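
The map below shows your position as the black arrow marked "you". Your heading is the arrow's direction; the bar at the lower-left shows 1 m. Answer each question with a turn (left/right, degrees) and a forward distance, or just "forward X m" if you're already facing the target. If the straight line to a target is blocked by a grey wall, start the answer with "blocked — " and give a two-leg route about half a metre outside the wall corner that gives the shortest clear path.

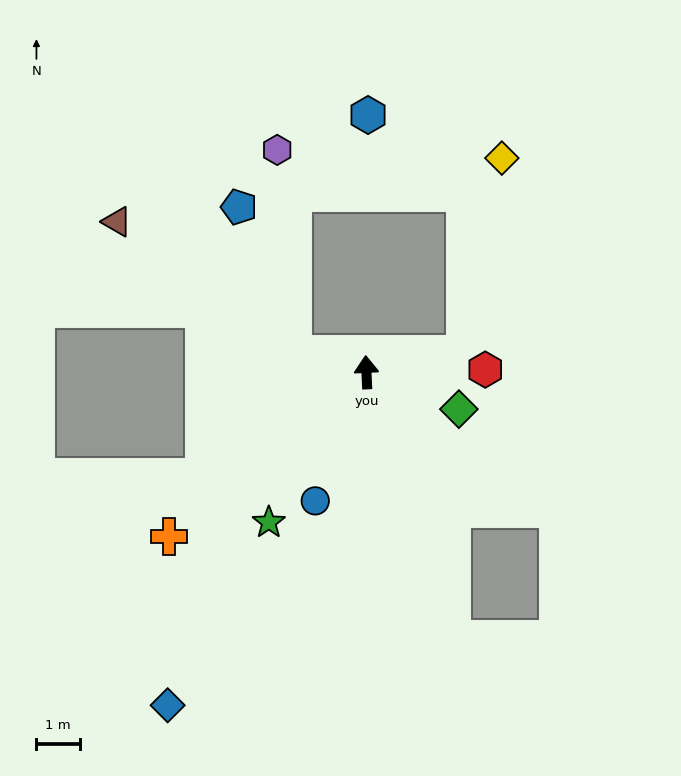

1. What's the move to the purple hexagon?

blocked — turn left 73°, forward 1.8 m, then turn right 71°, forward 4.8 m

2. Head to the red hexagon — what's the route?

turn right 91°, forward 2.8 m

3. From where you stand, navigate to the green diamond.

turn right 114°, forward 2.3 m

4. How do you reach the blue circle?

turn left 156°, forward 3.2 m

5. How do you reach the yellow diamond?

blocked — turn right 82°, forward 2.3 m, then turn left 69°, forward 4.6 m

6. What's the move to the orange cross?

turn left 127°, forward 6.0 m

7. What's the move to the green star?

turn left 144°, forward 4.2 m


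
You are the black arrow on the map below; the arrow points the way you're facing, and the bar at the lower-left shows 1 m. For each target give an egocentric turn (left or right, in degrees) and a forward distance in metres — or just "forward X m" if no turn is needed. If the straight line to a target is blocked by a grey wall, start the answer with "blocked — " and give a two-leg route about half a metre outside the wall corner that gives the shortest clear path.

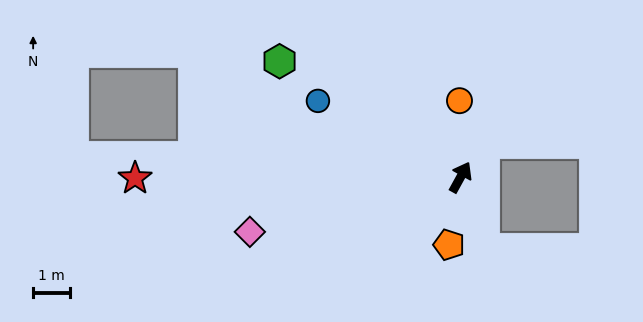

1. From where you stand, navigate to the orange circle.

turn left 30°, forward 2.1 m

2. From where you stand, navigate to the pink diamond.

turn left 133°, forward 5.9 m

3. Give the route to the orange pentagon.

turn right 161°, forward 1.9 m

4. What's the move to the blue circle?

turn left 91°, forward 4.4 m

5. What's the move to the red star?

turn left 119°, forward 8.9 m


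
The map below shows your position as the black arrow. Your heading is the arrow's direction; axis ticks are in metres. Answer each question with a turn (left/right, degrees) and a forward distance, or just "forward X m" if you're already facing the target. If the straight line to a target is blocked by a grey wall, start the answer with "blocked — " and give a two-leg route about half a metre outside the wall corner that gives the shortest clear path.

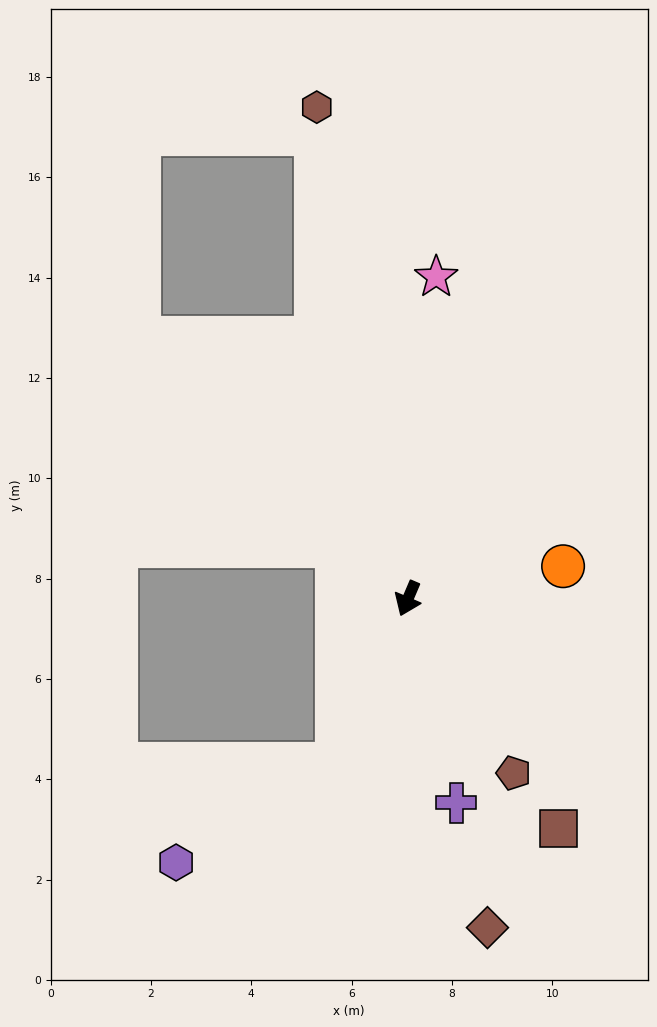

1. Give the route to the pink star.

turn right 162°, forward 6.4 m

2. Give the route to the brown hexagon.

turn right 146°, forward 10.0 m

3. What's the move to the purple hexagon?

blocked — forward 3.6 m, then turn right 35°, forward 3.8 m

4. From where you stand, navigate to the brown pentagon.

turn left 54°, forward 4.1 m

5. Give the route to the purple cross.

turn left 36°, forward 4.2 m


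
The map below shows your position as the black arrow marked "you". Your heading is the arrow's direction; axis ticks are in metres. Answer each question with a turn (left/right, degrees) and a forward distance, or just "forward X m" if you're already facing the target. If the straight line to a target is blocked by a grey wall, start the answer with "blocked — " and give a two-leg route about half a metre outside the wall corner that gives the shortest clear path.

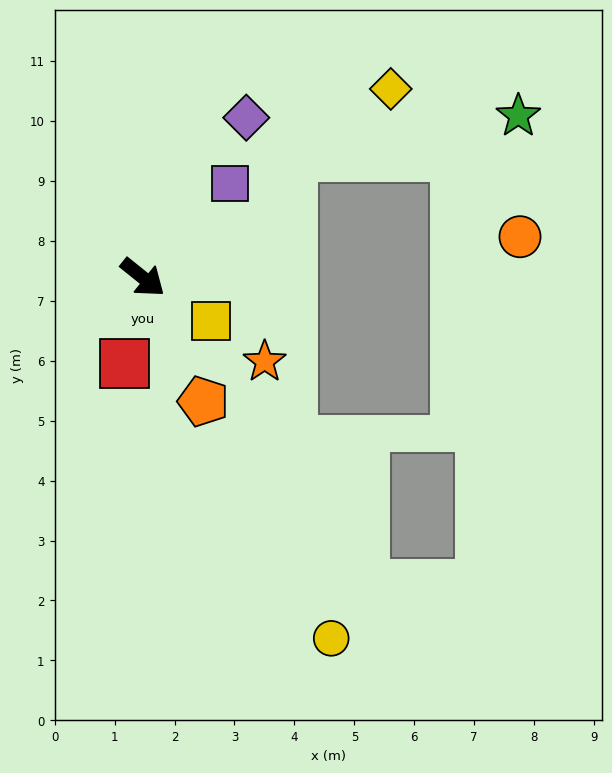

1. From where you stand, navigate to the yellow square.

turn left 6°, forward 1.4 m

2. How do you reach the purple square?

turn left 86°, forward 2.1 m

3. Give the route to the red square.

turn right 63°, forward 1.5 m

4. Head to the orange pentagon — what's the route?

turn right 25°, forward 2.3 m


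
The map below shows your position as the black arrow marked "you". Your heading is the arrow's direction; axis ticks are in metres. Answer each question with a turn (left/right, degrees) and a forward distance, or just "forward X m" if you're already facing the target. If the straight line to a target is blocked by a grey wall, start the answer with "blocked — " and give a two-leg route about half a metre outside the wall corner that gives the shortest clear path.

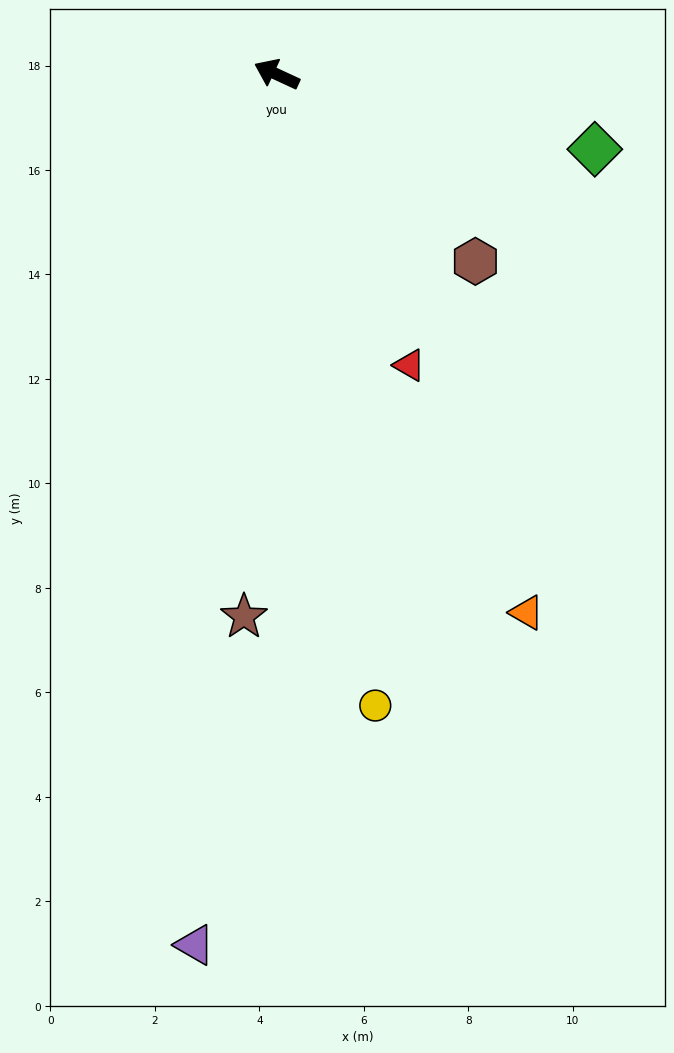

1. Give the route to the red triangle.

turn left 139°, forward 6.1 m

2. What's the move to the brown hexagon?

turn left 162°, forward 5.2 m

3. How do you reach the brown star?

turn left 111°, forward 10.4 m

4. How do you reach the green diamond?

turn right 168°, forward 6.3 m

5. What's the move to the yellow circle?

turn left 124°, forward 12.2 m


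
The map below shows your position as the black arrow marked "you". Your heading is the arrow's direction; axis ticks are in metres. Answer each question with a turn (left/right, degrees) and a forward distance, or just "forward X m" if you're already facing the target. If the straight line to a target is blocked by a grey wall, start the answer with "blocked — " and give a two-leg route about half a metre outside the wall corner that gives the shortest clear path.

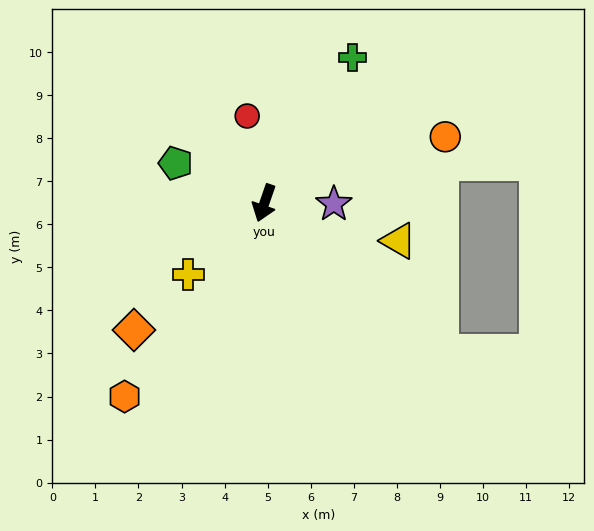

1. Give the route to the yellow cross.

turn right 28°, forward 2.4 m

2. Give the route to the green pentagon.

turn right 95°, forward 2.3 m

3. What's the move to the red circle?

turn right 150°, forward 2.1 m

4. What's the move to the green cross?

turn left 168°, forward 4.0 m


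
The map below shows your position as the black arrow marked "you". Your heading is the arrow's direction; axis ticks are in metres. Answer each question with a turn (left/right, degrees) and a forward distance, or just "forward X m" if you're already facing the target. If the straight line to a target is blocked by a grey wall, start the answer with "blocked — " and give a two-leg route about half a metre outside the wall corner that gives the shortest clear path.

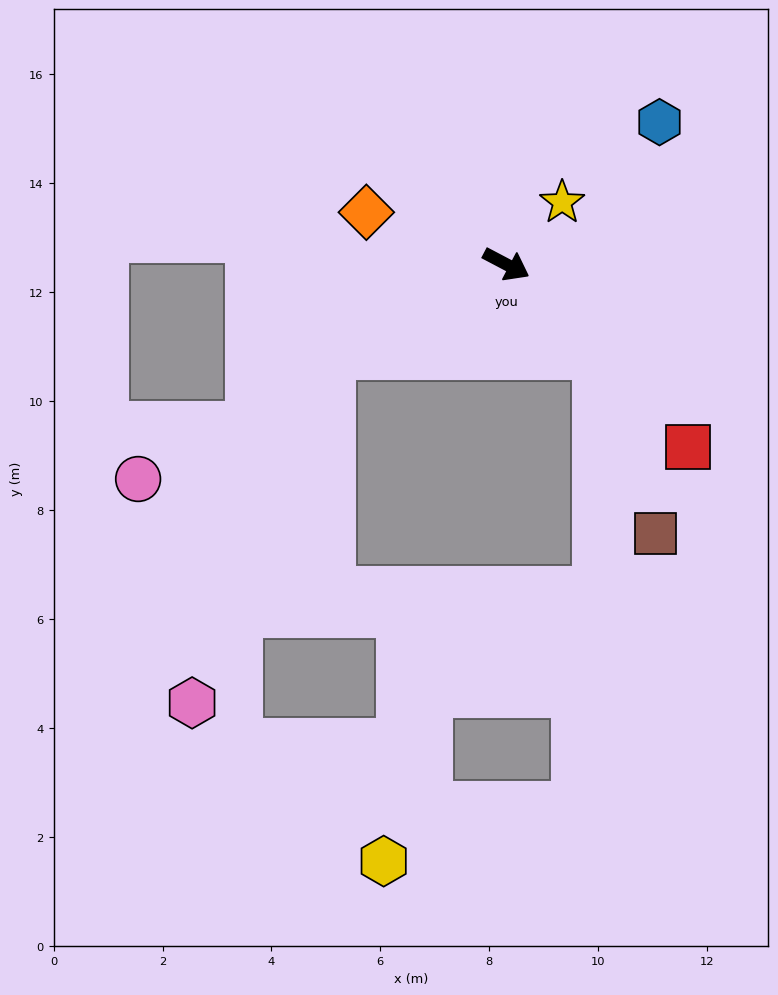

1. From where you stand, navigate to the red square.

turn right 17°, forward 4.7 m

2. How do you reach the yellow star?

turn left 76°, forward 1.5 m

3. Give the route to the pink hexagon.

blocked — turn right 124°, forward 3.6 m, then turn left 40°, forward 6.9 m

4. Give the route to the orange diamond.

turn right 173°, forward 2.7 m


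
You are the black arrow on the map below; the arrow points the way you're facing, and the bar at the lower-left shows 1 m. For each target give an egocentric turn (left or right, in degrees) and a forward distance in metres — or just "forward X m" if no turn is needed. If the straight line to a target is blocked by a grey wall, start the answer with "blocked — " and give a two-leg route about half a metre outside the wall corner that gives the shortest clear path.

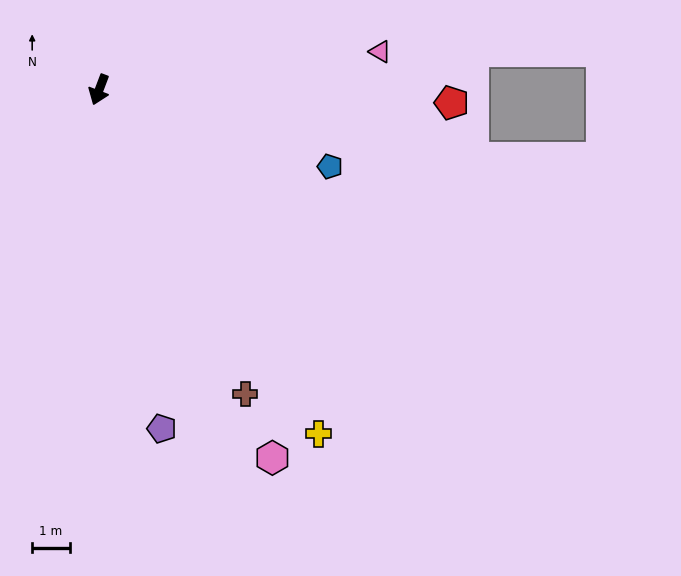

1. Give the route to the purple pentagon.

turn left 31°, forward 9.2 m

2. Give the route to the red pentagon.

turn left 109°, forward 9.4 m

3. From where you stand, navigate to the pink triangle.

turn left 119°, forward 7.5 m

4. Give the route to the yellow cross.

turn left 53°, forward 10.9 m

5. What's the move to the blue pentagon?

turn left 92°, forward 6.5 m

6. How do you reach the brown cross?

turn left 46°, forward 9.0 m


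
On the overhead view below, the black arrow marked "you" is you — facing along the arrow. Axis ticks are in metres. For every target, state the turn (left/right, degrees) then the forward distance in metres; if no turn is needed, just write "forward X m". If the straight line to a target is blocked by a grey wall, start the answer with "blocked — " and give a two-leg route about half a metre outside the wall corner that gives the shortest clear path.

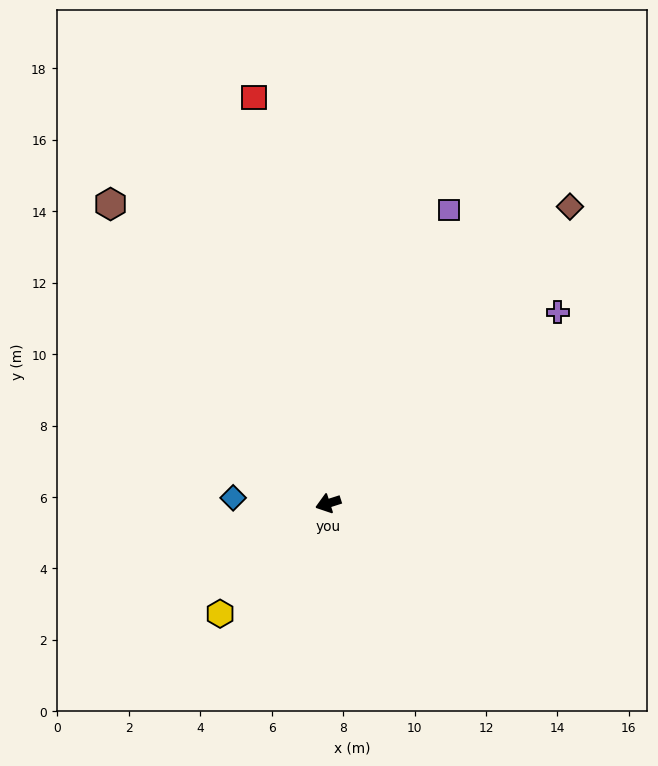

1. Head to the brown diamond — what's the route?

turn right 147°, forward 10.7 m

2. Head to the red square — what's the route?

turn right 97°, forward 11.6 m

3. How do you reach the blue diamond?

turn right 21°, forward 2.7 m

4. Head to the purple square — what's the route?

turn right 130°, forward 8.9 m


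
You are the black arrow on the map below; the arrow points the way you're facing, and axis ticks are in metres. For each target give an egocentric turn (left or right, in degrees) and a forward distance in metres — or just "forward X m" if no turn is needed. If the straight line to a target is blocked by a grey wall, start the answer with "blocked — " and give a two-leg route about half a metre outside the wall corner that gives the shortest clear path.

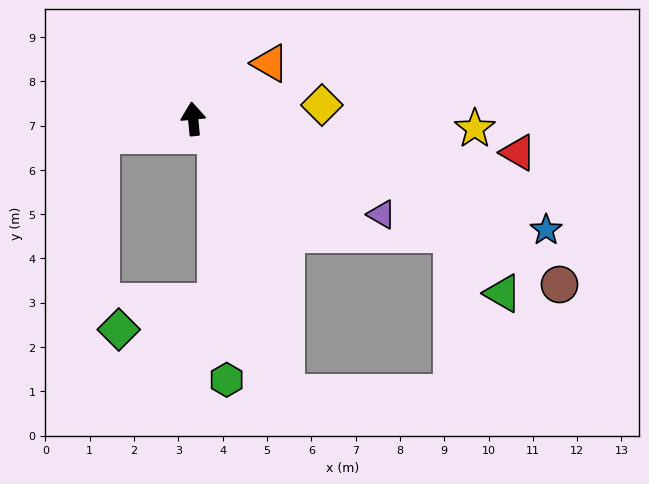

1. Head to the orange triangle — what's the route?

turn right 60°, forward 2.1 m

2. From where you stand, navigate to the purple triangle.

turn right 122°, forward 4.8 m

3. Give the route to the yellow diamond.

turn right 89°, forward 2.9 m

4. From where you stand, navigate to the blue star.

turn right 113°, forward 8.4 m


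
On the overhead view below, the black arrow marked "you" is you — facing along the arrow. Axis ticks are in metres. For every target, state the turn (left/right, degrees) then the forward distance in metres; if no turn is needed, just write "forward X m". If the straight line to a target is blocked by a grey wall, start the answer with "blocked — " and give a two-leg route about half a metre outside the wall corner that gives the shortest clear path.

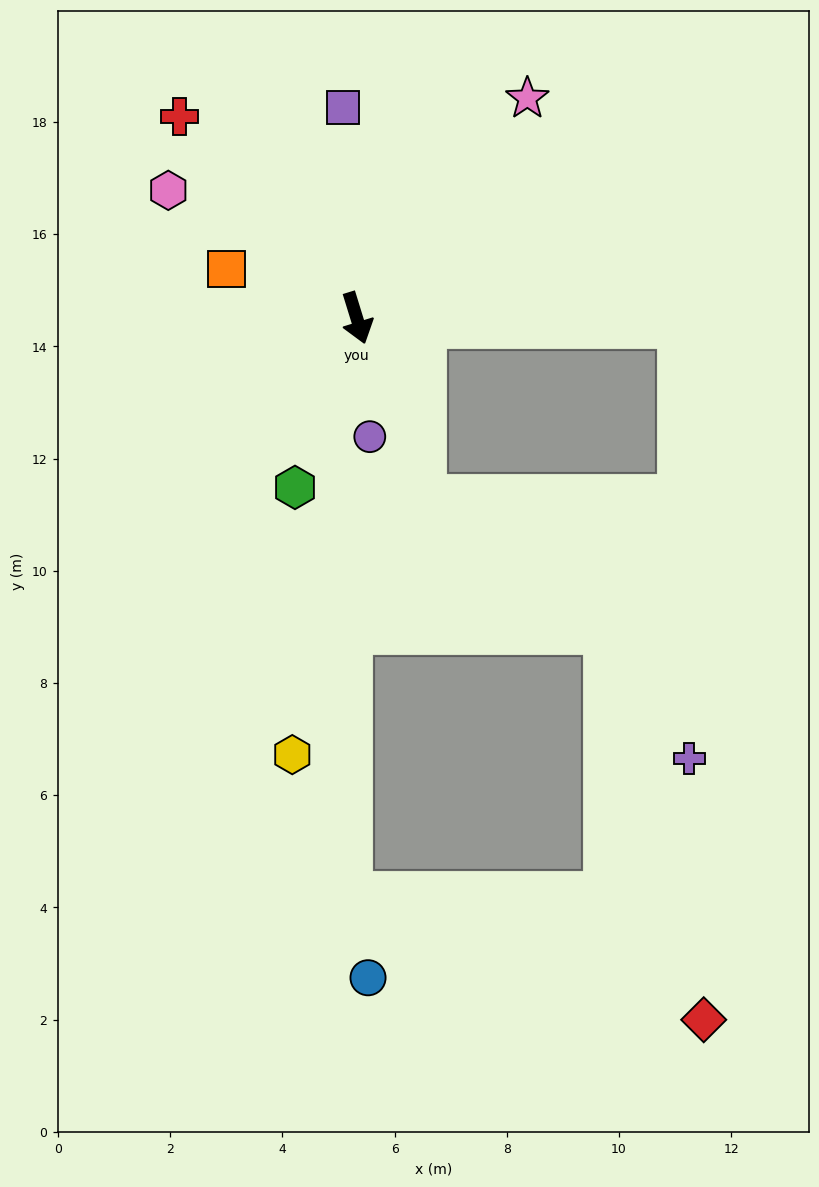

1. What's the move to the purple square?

turn left 167°, forward 3.8 m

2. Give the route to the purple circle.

turn right 11°, forward 2.1 m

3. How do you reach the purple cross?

blocked — turn left 72°, forward 5.8 m, then turn right 88°, forward 7.7 m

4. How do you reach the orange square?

turn right 128°, forward 2.5 m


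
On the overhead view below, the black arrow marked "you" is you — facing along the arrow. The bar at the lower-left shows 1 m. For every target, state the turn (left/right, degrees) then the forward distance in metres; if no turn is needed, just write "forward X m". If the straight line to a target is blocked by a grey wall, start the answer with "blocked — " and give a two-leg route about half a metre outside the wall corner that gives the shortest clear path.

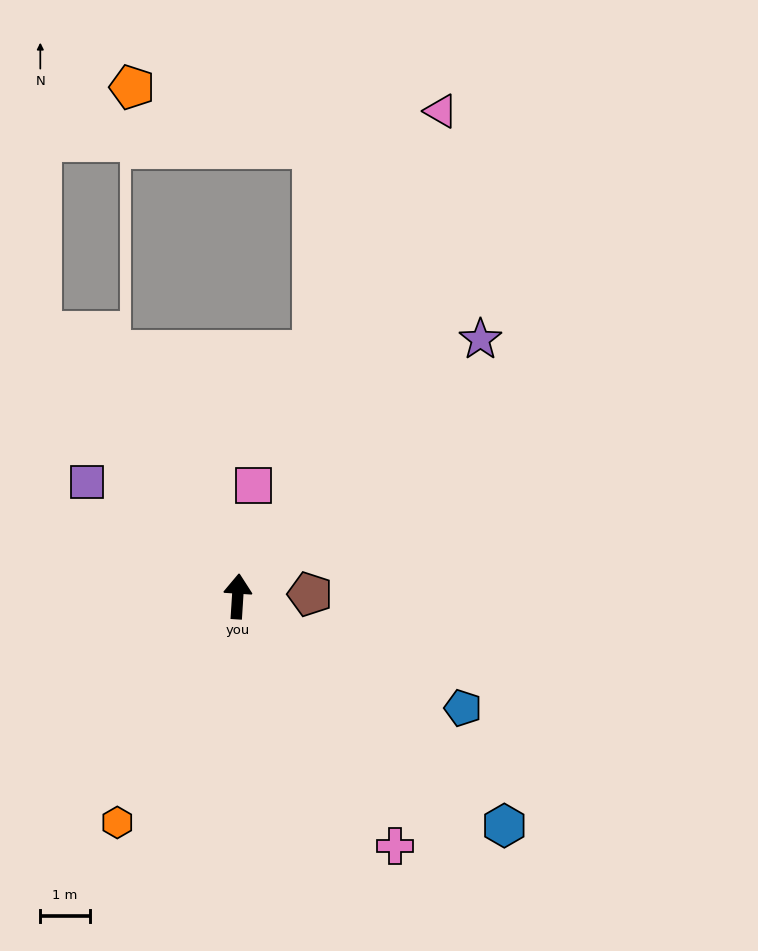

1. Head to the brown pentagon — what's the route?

turn right 85°, forward 1.5 m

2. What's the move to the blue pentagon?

turn right 113°, forward 5.1 m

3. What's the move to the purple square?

turn left 56°, forward 3.8 m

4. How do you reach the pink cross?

turn right 144°, forward 5.9 m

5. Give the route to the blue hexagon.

turn right 127°, forward 7.1 m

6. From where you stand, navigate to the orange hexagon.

turn left 156°, forward 5.2 m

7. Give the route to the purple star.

turn right 40°, forward 7.1 m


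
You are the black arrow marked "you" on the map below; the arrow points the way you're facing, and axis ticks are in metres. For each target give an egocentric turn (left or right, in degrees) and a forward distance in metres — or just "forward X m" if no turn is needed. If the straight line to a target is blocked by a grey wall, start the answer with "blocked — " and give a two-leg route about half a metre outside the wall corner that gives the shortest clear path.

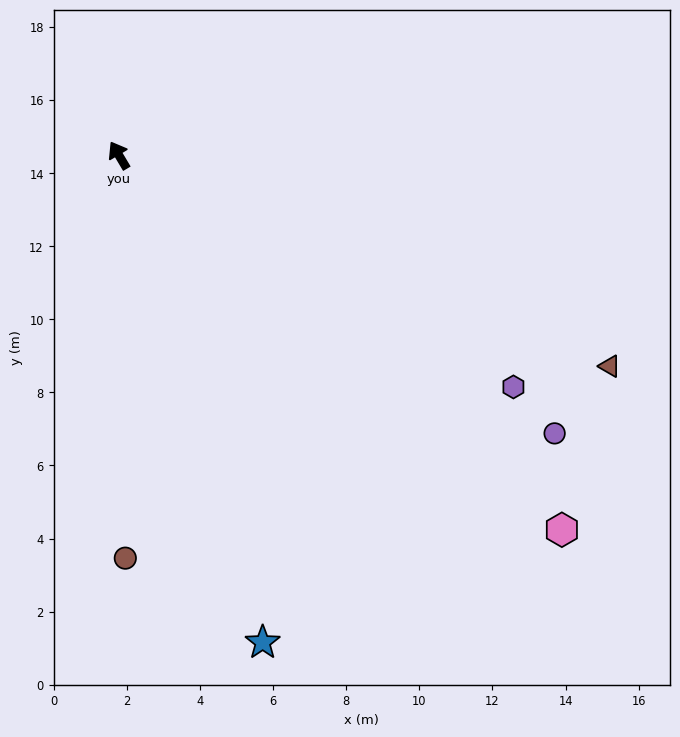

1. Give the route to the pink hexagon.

turn right 161°, forward 15.9 m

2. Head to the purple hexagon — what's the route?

turn right 151°, forward 12.5 m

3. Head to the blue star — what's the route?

turn left 166°, forward 13.9 m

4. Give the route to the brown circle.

turn left 150°, forward 11.0 m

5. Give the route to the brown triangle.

turn right 144°, forward 14.6 m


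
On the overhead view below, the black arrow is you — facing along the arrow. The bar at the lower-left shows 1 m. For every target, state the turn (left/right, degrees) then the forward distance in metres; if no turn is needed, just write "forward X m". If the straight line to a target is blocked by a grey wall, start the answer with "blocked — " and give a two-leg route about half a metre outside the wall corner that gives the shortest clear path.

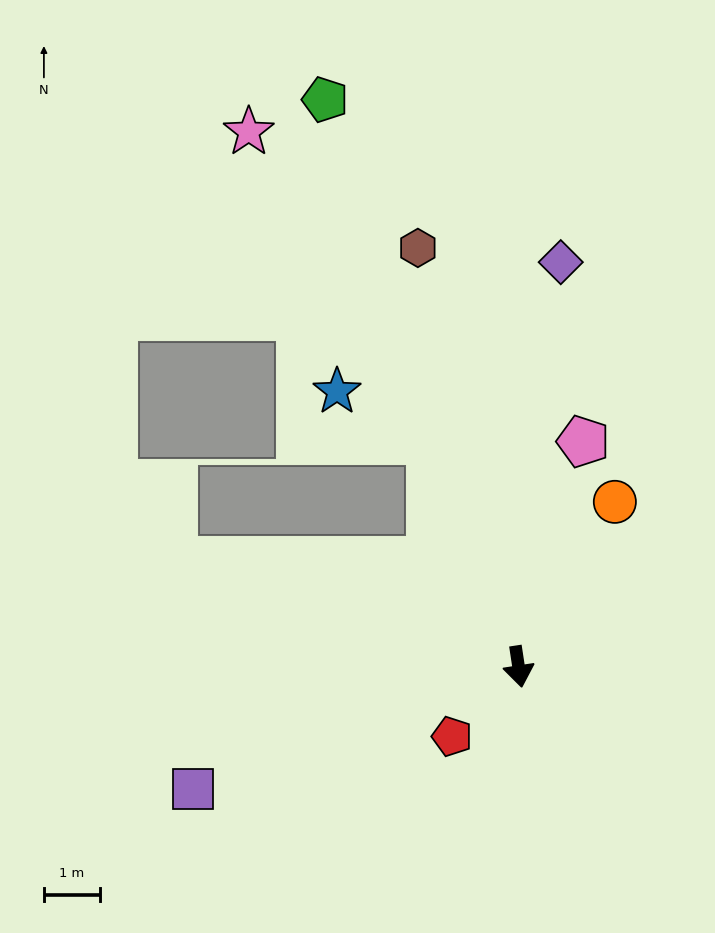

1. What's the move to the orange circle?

turn left 141°, forward 3.4 m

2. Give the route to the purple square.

turn right 78°, forward 6.2 m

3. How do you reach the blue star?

blocked — turn right 167°, forward 4.4 m, then turn left 40°, forward 1.9 m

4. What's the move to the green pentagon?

turn right 170°, forward 10.7 m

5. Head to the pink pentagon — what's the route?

turn left 155°, forward 4.2 m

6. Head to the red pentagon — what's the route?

turn right 52°, forward 1.7 m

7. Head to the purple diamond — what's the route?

turn left 165°, forward 7.3 m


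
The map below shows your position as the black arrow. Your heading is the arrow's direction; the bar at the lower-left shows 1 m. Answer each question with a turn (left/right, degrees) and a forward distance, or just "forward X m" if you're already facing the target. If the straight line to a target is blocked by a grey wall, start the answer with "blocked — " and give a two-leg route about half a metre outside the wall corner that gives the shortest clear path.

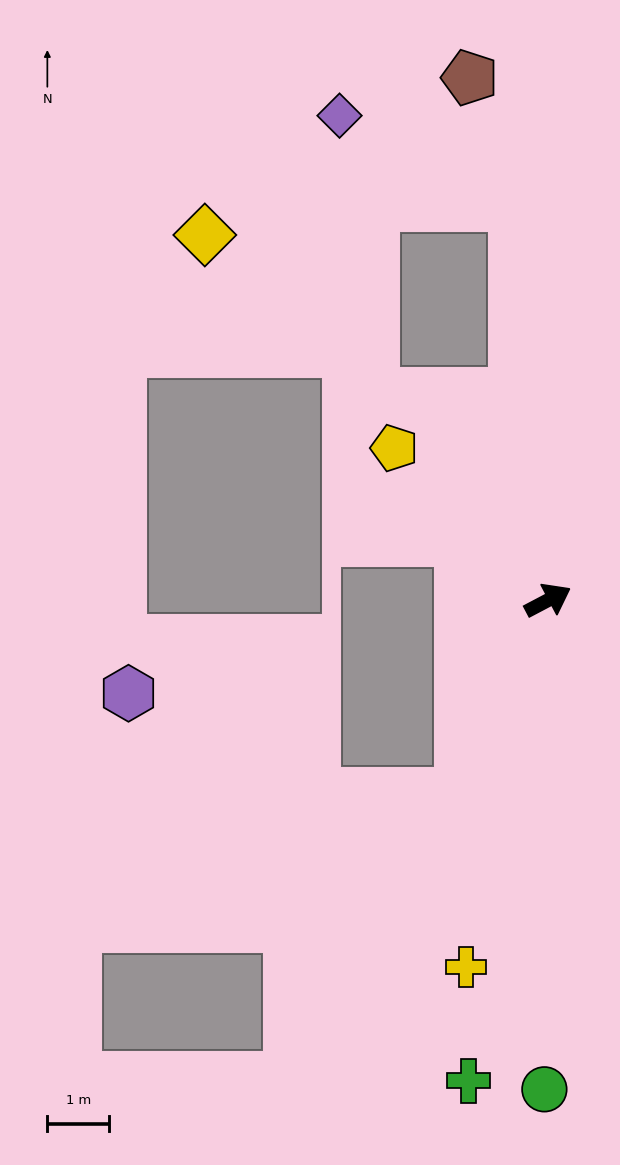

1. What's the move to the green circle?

turn right 118°, forward 7.9 m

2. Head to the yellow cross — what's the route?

turn right 130°, forward 6.1 m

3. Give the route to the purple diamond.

blocked — turn left 67°, forward 6.4 m, then turn left 58°, forward 3.2 m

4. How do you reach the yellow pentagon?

turn left 108°, forward 3.5 m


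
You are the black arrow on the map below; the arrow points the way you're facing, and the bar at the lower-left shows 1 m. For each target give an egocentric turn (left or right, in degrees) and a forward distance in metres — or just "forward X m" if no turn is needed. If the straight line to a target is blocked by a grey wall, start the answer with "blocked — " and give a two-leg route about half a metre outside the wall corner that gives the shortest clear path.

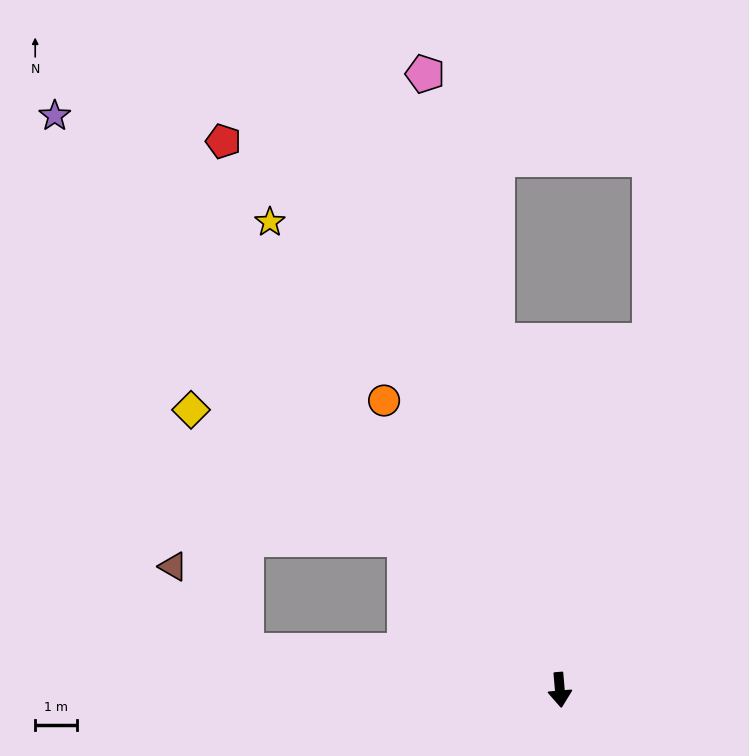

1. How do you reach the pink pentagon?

turn right 173°, forward 15.0 m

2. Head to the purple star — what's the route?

turn right 144°, forward 18.2 m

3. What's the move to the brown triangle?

blocked — turn right 102°, forward 7.5 m, then turn right 42°, forward 2.6 m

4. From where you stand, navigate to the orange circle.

turn right 154°, forward 8.1 m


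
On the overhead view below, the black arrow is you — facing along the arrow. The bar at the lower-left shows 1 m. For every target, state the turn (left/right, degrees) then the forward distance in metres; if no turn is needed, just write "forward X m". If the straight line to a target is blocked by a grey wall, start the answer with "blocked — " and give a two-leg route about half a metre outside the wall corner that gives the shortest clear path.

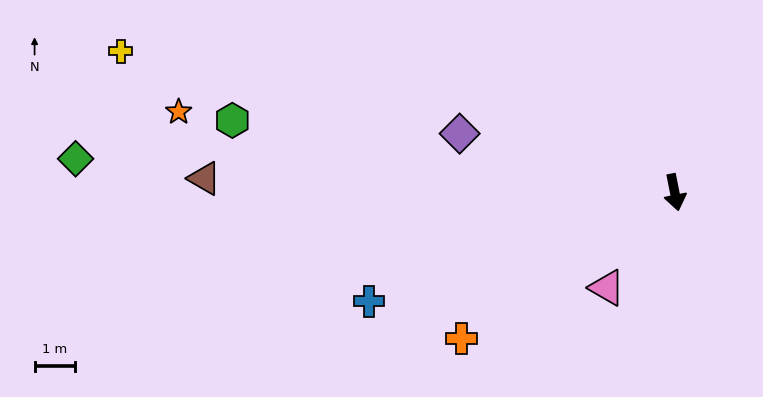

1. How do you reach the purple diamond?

turn right 116°, forward 5.5 m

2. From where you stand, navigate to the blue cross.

turn right 82°, forward 8.1 m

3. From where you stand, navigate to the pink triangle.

turn right 47°, forward 2.9 m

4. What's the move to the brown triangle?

turn right 103°, forward 11.7 m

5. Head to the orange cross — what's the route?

turn right 67°, forward 6.4 m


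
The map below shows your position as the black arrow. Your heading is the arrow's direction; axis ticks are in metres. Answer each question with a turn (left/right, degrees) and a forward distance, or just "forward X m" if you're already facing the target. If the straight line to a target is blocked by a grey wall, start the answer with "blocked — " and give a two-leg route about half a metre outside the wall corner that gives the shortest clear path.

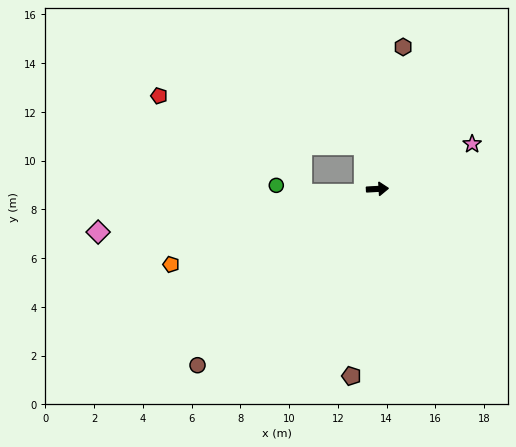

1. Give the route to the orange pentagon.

turn right 163°, forward 9.0 m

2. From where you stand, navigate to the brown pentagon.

turn right 101°, forward 7.7 m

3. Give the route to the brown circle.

turn right 139°, forward 10.3 m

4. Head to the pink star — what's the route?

turn left 22°, forward 4.3 m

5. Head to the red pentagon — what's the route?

blocked — turn left 104°, forward 1.9 m, then turn left 59°, forward 8.6 m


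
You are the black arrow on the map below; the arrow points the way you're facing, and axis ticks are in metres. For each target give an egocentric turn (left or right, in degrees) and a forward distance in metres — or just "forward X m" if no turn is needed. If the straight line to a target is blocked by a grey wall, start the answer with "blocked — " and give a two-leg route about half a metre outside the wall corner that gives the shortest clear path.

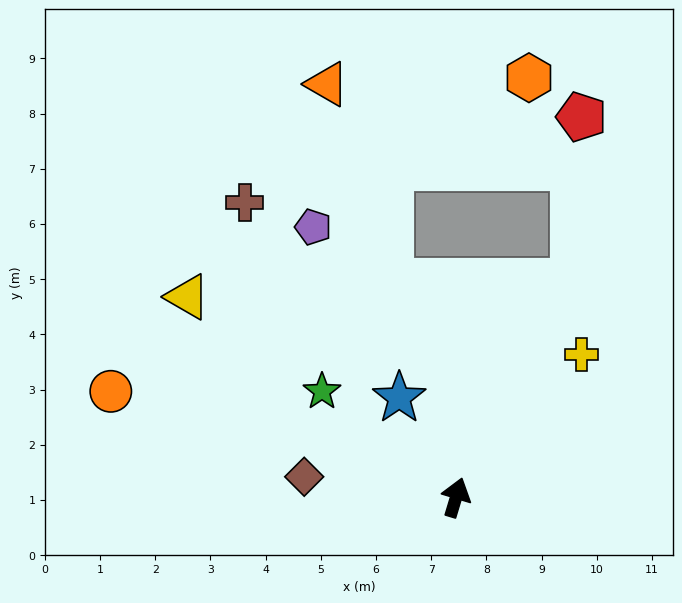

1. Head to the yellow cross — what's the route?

turn right 24°, forward 3.4 m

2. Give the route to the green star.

turn left 68°, forward 3.1 m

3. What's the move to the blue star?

turn left 46°, forward 2.1 m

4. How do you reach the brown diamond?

turn left 99°, forward 2.8 m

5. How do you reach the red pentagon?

blocked — turn right 12°, forward 4.4 m, then turn left 26°, forward 3.0 m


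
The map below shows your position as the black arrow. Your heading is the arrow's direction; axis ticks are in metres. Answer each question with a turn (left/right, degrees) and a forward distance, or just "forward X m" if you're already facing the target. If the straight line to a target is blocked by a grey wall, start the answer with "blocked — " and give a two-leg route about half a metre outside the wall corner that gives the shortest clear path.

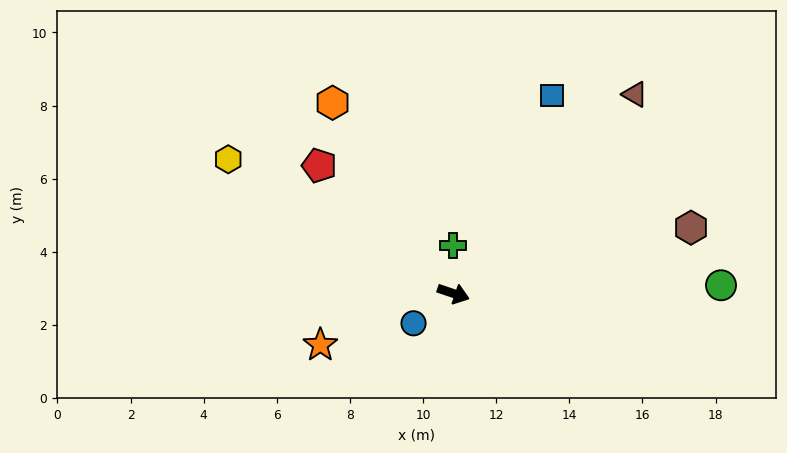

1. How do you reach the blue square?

turn left 82°, forward 6.1 m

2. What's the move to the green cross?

turn left 109°, forward 1.3 m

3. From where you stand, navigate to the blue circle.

turn right 124°, forward 1.4 m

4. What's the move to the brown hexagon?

turn left 34°, forward 6.7 m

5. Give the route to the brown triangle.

turn left 66°, forward 7.4 m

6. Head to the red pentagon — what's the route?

turn left 155°, forward 5.1 m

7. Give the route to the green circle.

turn left 20°, forward 7.3 m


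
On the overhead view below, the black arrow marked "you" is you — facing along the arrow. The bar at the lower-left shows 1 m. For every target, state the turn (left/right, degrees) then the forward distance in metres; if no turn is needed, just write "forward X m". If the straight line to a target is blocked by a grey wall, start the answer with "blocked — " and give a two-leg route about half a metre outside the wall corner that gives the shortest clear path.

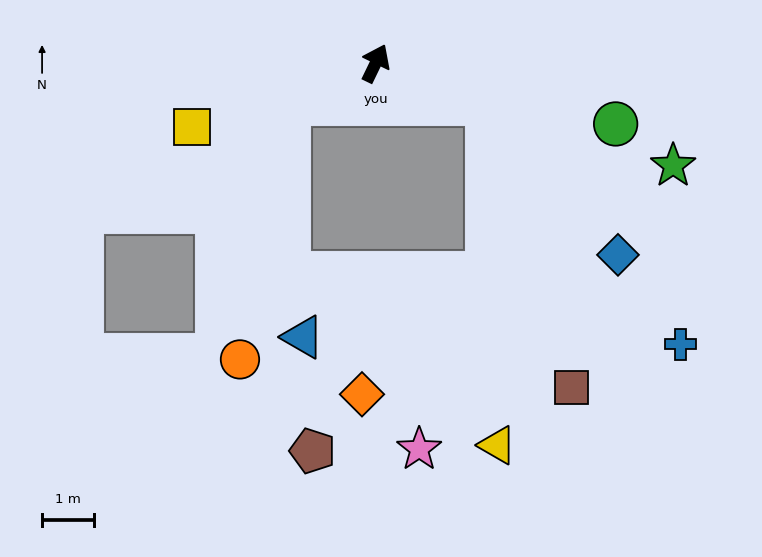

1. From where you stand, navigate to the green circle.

turn right 78°, forward 4.7 m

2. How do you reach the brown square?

blocked — turn right 84°, forward 2.3 m, then turn right 54°, forward 5.7 m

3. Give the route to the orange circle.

blocked — turn left 141°, forward 1.8 m, then turn left 54°, forward 5.0 m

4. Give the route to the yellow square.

turn left 135°, forward 3.7 m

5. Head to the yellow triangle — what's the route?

blocked — turn right 84°, forward 2.3 m, then turn right 69°, forward 6.5 m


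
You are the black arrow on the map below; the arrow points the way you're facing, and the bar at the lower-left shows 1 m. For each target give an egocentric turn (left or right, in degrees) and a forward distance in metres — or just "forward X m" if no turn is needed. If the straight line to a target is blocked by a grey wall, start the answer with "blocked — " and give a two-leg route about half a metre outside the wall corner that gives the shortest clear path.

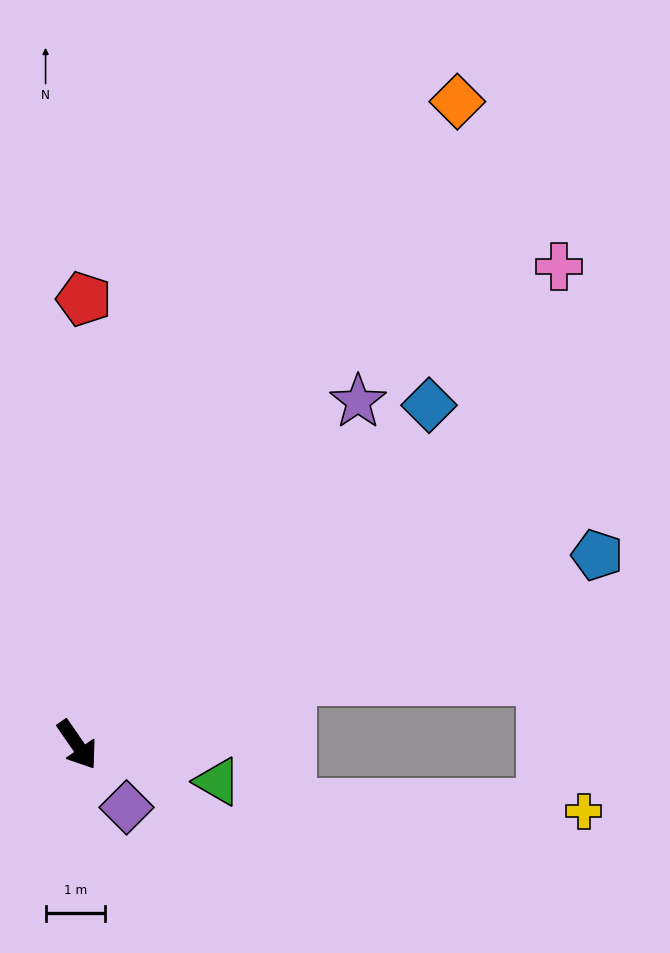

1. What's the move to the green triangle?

turn left 41°, forward 2.4 m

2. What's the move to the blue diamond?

turn left 99°, forward 8.2 m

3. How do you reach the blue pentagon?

turn left 75°, forward 9.2 m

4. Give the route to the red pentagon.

turn left 144°, forward 7.4 m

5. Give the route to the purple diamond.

turn left 4°, forward 1.3 m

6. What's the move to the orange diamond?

turn left 115°, forward 12.5 m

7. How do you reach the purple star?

turn left 106°, forward 7.4 m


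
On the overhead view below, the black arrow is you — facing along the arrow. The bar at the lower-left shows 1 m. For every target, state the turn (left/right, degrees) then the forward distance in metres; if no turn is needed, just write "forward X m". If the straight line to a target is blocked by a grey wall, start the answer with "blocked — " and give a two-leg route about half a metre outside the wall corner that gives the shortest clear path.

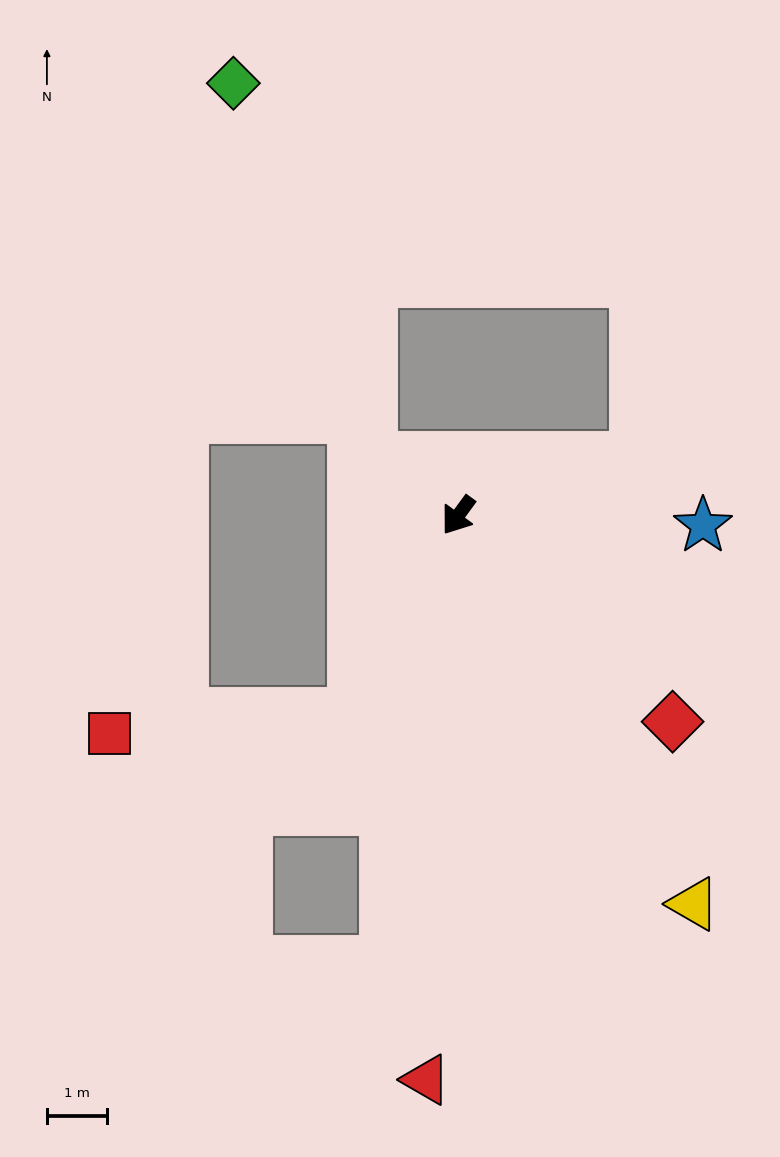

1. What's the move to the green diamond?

blocked — turn right 88°, forward 1.7 m, then turn right 36°, forward 6.6 m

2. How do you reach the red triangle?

turn left 33°, forward 9.4 m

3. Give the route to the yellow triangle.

turn left 67°, forward 7.5 m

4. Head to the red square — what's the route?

blocked — turn left 8°, forward 3.7 m, then turn right 57°, forward 4.0 m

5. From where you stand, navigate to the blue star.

turn left 124°, forward 4.1 m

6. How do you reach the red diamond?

turn left 82°, forward 4.9 m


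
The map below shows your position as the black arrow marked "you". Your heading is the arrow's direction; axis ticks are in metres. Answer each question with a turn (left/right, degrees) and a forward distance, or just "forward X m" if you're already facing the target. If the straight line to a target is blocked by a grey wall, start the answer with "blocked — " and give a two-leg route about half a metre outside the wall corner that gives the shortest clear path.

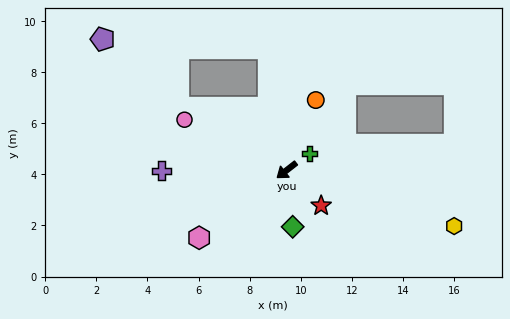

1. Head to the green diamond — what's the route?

turn left 58°, forward 2.2 m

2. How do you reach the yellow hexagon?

turn left 124°, forward 6.9 m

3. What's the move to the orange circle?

turn right 150°, forward 3.0 m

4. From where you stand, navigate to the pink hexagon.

forward 4.3 m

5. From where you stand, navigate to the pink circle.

turn right 64°, forward 4.5 m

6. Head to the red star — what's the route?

turn left 96°, forward 1.9 m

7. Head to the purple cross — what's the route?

turn right 38°, forward 4.9 m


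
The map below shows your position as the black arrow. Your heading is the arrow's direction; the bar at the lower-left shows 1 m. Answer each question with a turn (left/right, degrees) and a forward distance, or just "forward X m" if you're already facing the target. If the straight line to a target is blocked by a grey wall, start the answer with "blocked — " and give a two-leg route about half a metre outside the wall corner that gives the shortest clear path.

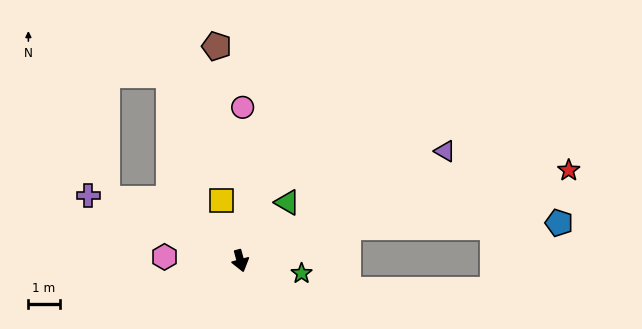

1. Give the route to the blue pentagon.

blocked — turn left 93°, forward 3.6 m, then turn right 17°, forward 6.7 m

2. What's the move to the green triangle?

turn left 126°, forward 2.4 m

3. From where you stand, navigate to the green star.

turn left 63°, forward 2.0 m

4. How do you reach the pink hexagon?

turn right 108°, forward 2.4 m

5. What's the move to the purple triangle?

turn left 103°, forward 7.4 m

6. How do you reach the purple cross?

turn right 128°, forward 5.3 m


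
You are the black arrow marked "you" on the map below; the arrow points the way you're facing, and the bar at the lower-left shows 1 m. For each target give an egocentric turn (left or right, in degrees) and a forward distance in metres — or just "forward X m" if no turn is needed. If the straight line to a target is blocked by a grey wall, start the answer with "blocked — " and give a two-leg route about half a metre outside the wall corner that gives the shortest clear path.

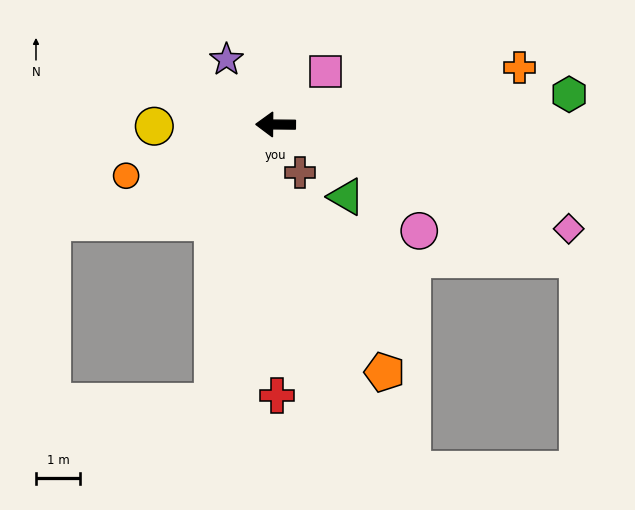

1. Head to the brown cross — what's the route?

turn left 118°, forward 1.2 m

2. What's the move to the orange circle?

turn left 19°, forward 3.6 m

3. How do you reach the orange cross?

turn right 166°, forward 5.6 m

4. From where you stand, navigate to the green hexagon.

turn right 174°, forward 6.6 m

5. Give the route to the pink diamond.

turn left 161°, forward 7.0 m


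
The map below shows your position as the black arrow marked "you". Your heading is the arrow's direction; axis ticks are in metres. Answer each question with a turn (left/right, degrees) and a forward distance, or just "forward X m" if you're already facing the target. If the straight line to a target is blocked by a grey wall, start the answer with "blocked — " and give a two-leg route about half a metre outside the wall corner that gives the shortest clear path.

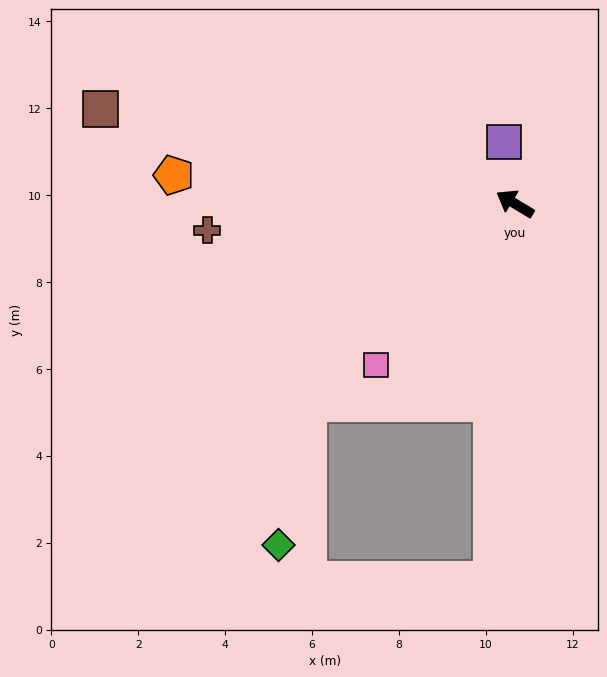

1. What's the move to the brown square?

turn left 18°, forward 9.8 m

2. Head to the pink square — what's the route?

turn left 80°, forward 4.9 m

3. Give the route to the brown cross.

turn left 36°, forward 7.1 m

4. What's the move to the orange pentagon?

turn left 26°, forward 7.9 m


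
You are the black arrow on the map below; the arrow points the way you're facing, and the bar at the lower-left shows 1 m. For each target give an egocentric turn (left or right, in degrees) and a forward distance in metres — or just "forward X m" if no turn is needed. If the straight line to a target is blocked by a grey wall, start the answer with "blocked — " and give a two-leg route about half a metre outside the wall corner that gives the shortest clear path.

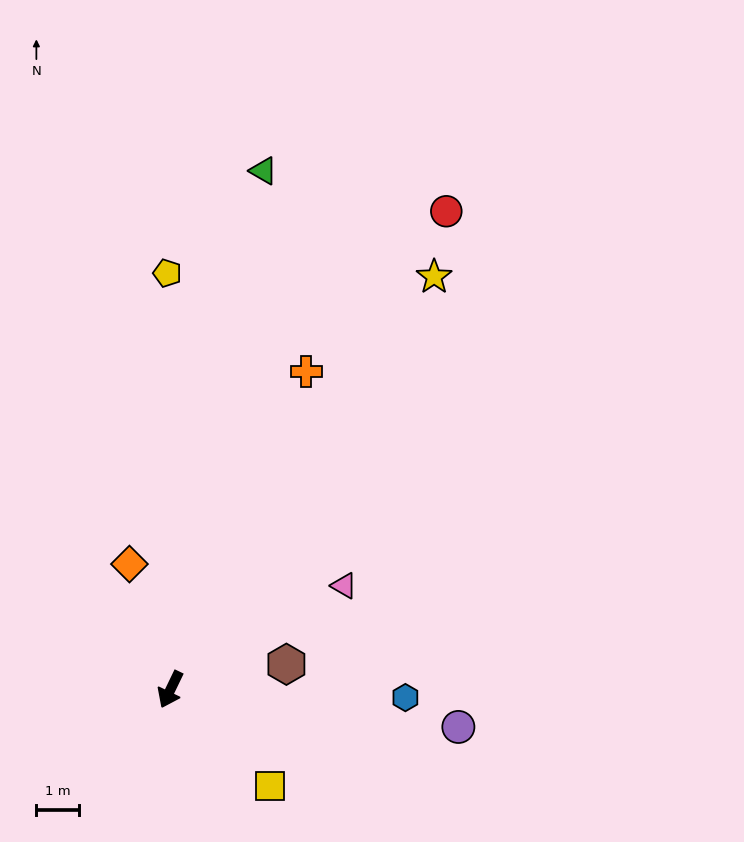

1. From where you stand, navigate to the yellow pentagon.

turn right 154°, forward 9.7 m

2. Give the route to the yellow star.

turn left 173°, forward 11.4 m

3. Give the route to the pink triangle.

turn left 147°, forward 4.7 m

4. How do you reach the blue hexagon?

turn left 114°, forward 5.5 m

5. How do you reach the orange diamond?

turn right 136°, forward 3.1 m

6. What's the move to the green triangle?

turn right 164°, forward 12.3 m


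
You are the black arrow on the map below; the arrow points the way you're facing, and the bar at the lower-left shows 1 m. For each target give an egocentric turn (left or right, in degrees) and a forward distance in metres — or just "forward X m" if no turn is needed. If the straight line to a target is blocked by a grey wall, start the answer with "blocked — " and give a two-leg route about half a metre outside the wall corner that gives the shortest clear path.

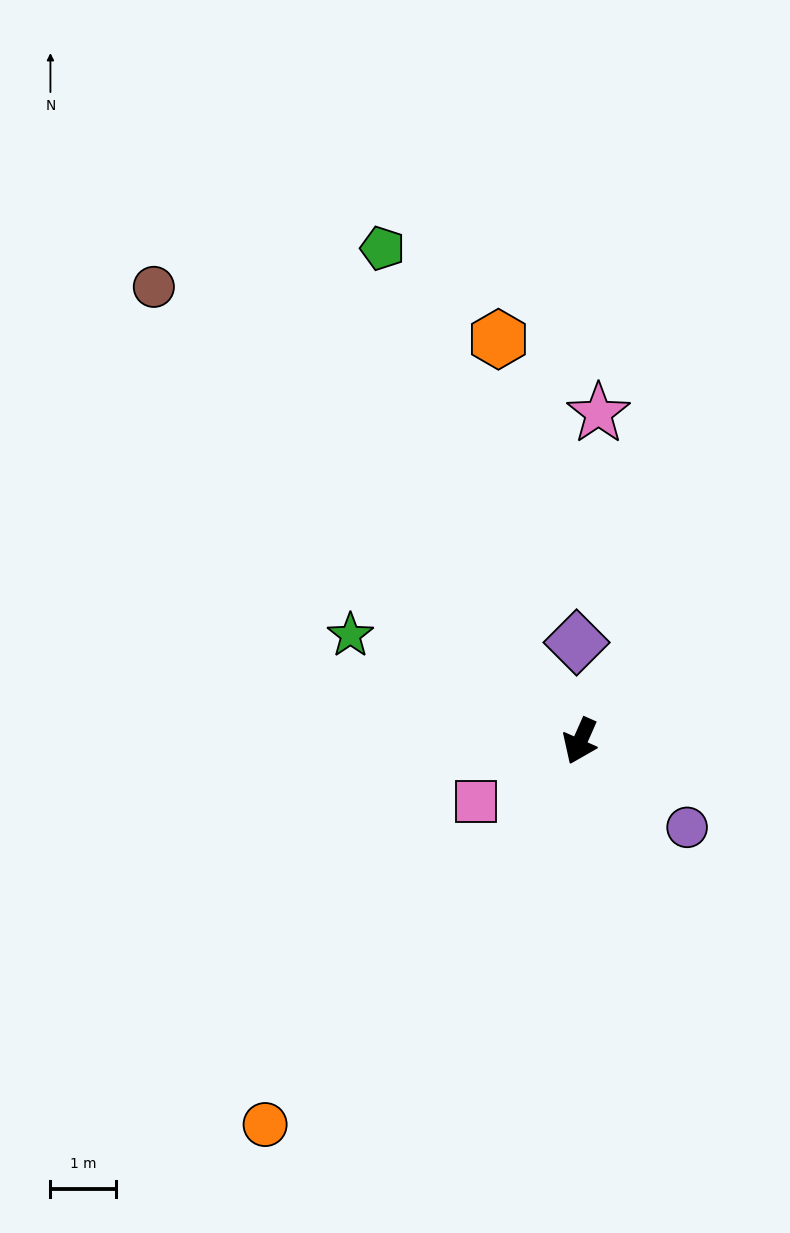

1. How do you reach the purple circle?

turn left 75°, forward 2.1 m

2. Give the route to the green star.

turn right 91°, forward 3.8 m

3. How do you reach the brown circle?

turn right 113°, forward 9.5 m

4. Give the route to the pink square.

turn right 36°, forward 1.8 m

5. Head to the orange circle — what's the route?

turn right 16°, forward 7.5 m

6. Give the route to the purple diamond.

turn right 154°, forward 1.5 m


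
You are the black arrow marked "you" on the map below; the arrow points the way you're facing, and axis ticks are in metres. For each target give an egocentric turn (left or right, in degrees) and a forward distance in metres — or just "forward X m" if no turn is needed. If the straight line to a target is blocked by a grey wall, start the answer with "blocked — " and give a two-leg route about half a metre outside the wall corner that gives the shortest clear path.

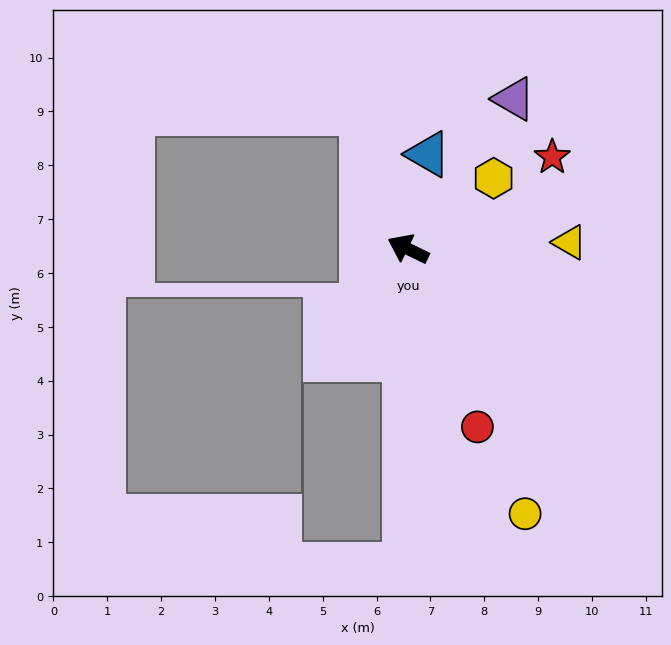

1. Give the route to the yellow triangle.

turn right 152°, forward 3.0 m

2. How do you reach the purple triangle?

turn right 99°, forward 3.4 m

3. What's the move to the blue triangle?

turn right 76°, forward 1.8 m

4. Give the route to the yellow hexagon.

turn right 114°, forward 2.1 m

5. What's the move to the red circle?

turn left 137°, forward 3.5 m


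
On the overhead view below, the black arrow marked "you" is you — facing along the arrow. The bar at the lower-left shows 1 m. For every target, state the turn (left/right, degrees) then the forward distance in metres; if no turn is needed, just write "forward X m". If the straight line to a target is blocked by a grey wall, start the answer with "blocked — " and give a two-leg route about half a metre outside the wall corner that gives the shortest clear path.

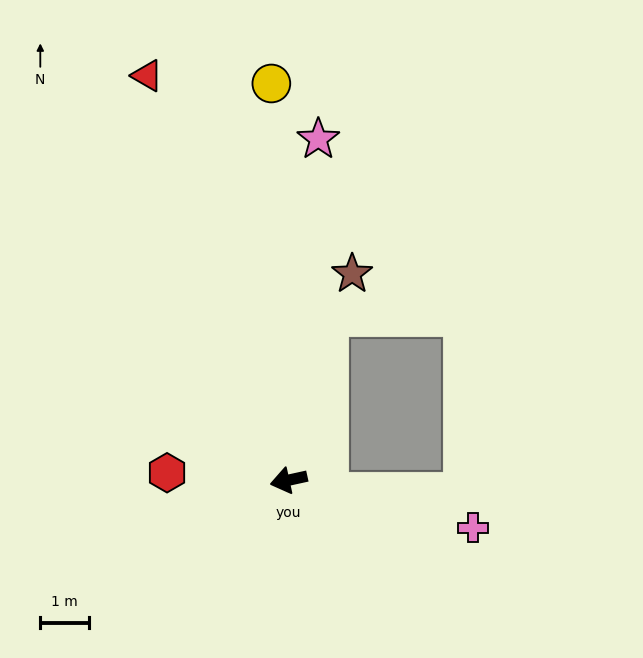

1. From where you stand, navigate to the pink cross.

turn left 153°, forward 3.9 m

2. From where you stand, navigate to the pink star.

turn right 107°, forward 7.0 m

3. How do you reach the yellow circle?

turn right 100°, forward 8.2 m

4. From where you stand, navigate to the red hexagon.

turn right 16°, forward 2.5 m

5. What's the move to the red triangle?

turn right 83°, forward 8.8 m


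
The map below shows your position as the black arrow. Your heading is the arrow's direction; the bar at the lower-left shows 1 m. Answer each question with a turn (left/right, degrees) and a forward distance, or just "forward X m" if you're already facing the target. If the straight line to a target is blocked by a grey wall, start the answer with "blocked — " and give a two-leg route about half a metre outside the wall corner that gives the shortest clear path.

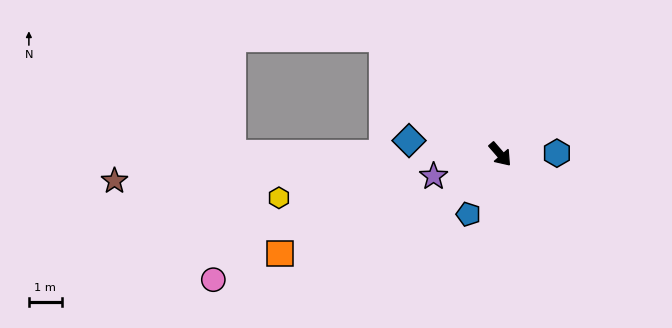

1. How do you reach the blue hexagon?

turn left 50°, forward 1.7 m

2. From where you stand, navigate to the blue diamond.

turn right 139°, forward 2.8 m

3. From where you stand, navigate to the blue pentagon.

turn right 69°, forward 2.1 m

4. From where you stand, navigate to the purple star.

turn right 113°, forward 2.1 m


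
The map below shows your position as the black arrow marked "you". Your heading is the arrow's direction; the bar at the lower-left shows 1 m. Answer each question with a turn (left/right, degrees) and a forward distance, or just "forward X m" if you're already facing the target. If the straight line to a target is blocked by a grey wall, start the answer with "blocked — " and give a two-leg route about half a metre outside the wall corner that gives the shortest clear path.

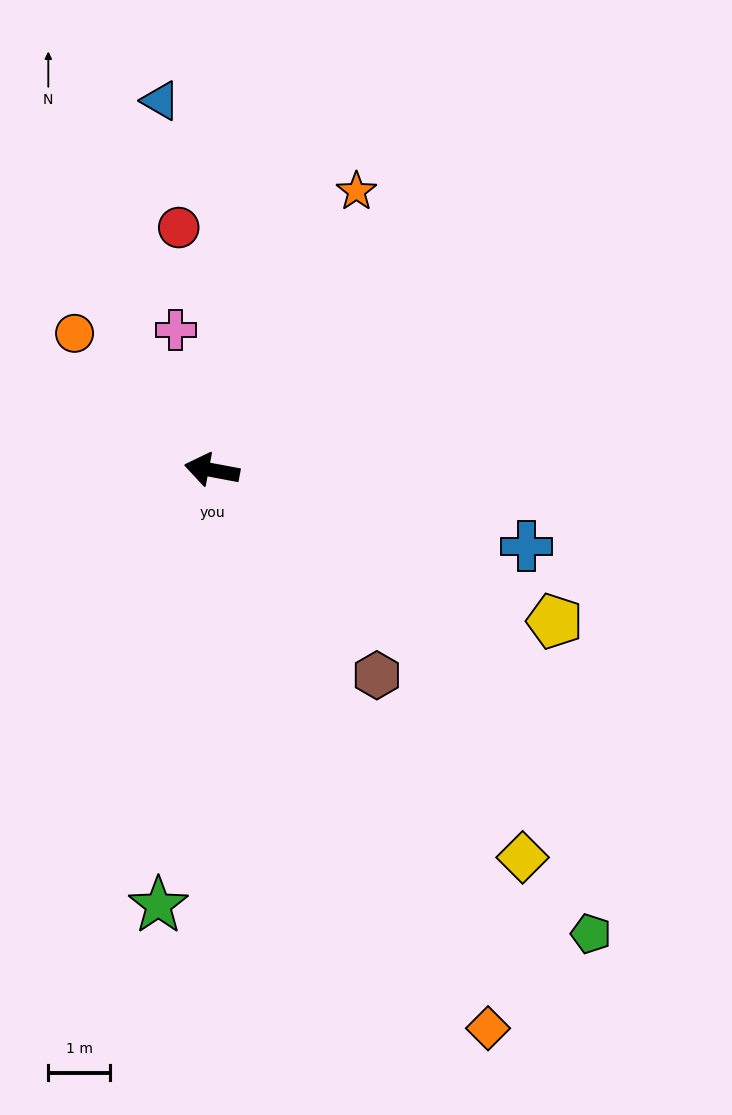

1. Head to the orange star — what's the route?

turn right 107°, forward 5.1 m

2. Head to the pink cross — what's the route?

turn right 65°, forward 2.3 m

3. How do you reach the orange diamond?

turn left 127°, forward 10.1 m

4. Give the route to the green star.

turn left 94°, forward 7.1 m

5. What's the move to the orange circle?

turn right 34°, forward 3.1 m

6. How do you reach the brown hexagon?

turn left 139°, forward 4.3 m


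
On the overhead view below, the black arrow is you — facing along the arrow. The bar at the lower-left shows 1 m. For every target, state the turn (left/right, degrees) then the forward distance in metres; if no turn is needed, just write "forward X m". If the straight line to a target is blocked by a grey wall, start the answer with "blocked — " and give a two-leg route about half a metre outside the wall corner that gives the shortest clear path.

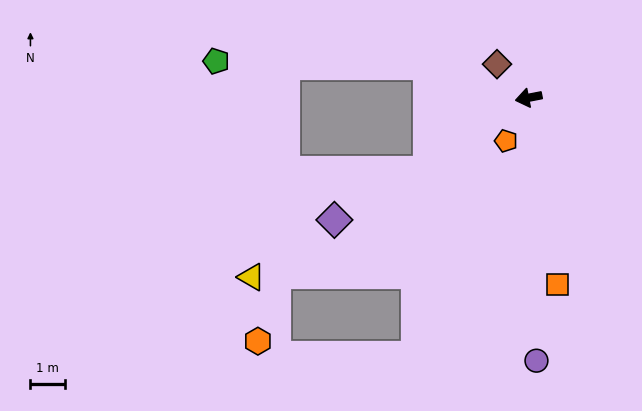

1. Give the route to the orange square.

turn left 88°, forward 5.4 m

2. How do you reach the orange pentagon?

turn left 51°, forward 1.4 m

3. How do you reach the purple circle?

turn left 81°, forward 7.5 m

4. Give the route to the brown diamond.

turn right 58°, forward 1.3 m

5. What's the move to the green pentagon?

blocked — turn right 29°, forward 3.0 m, then turn left 17°, forward 6.0 m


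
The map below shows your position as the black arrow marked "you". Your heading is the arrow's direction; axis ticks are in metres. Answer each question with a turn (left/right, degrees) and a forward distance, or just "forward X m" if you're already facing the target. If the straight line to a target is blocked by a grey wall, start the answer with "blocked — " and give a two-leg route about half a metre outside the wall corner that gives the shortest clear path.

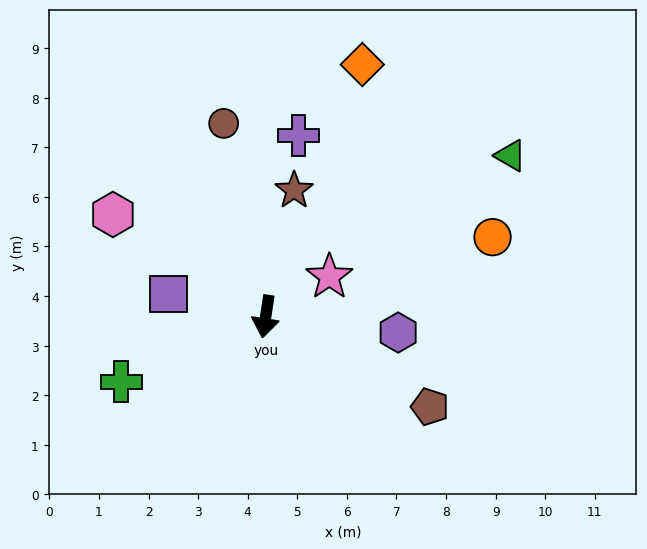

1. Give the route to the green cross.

turn right 57°, forward 3.2 m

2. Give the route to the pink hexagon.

turn right 115°, forward 3.7 m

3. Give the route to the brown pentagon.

turn left 70°, forward 3.8 m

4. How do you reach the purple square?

turn right 94°, forward 2.0 m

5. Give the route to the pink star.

turn left 131°, forward 1.5 m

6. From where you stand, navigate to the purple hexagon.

turn left 92°, forward 2.7 m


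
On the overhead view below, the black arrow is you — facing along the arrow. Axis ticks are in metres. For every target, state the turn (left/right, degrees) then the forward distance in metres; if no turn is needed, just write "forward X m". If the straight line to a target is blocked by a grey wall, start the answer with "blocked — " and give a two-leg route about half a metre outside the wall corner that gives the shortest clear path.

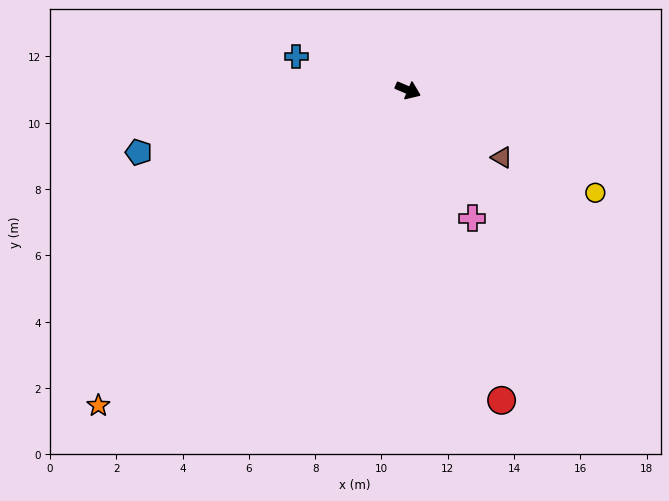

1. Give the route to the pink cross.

turn right 40°, forward 4.3 m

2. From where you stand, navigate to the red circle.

turn right 50°, forward 9.8 m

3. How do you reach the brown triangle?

turn right 13°, forward 3.5 m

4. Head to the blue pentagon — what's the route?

turn right 144°, forward 8.3 m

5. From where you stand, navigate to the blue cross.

turn right 174°, forward 3.5 m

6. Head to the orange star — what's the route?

turn right 111°, forward 13.3 m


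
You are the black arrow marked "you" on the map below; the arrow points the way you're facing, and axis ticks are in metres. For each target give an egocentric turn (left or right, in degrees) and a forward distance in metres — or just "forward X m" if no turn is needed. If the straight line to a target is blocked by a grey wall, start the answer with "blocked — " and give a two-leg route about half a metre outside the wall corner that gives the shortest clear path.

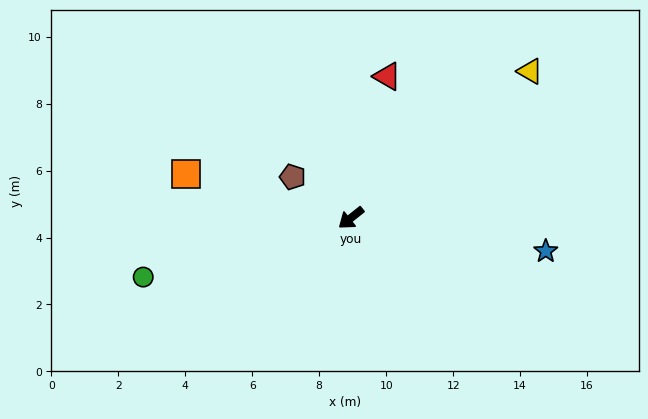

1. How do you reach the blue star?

turn left 132°, forward 5.9 m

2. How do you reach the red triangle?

turn right 143°, forward 4.4 m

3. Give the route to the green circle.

turn right 23°, forward 6.5 m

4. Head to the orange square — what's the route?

turn right 53°, forward 5.1 m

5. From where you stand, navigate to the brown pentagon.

turn right 74°, forward 2.1 m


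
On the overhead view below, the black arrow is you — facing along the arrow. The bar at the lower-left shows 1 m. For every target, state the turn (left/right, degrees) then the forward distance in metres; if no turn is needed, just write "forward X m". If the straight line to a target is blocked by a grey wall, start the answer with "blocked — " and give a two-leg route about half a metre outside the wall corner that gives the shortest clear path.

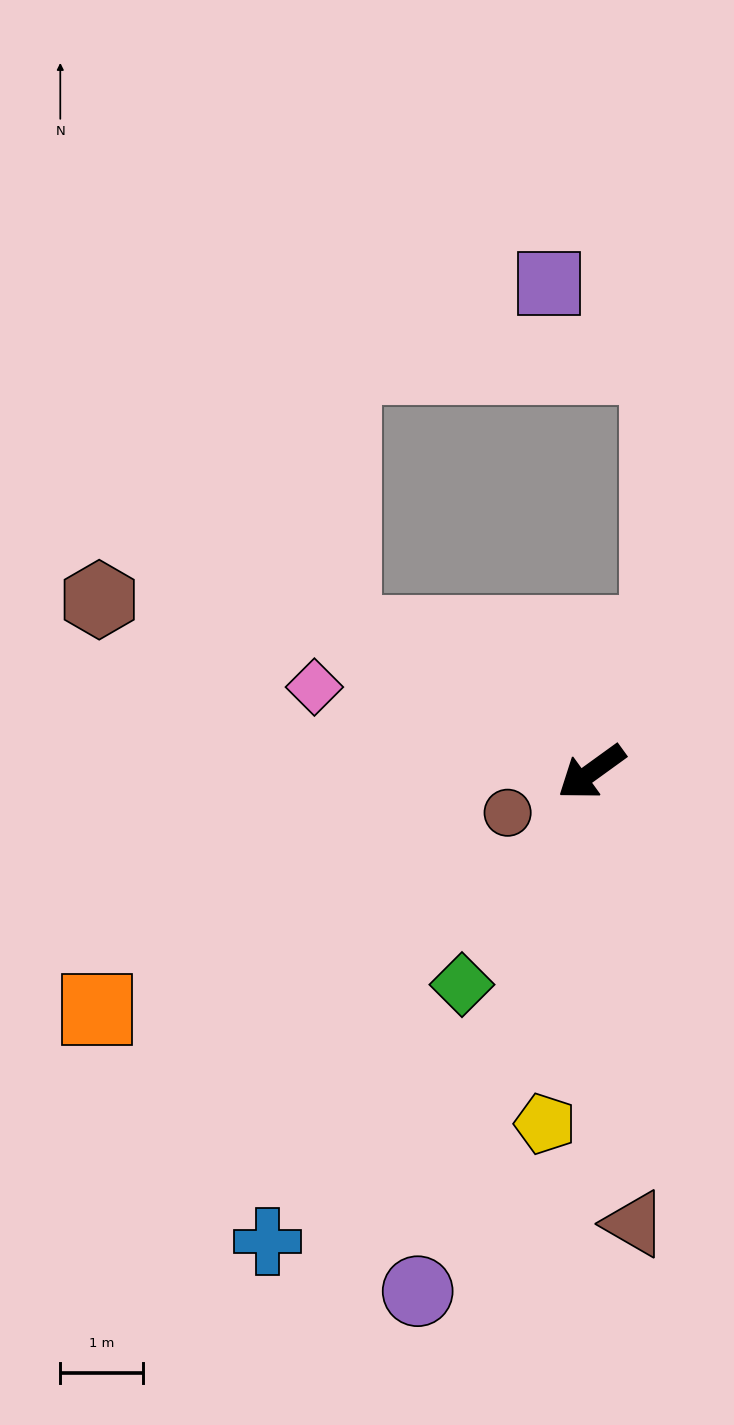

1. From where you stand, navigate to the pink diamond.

turn right 53°, forward 3.5 m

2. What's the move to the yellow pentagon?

turn left 47°, forward 4.3 m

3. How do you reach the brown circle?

turn right 10°, forward 1.1 m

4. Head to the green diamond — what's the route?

turn left 23°, forward 3.0 m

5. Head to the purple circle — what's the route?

turn left 36°, forward 6.6 m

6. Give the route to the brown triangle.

turn left 60°, forward 5.5 m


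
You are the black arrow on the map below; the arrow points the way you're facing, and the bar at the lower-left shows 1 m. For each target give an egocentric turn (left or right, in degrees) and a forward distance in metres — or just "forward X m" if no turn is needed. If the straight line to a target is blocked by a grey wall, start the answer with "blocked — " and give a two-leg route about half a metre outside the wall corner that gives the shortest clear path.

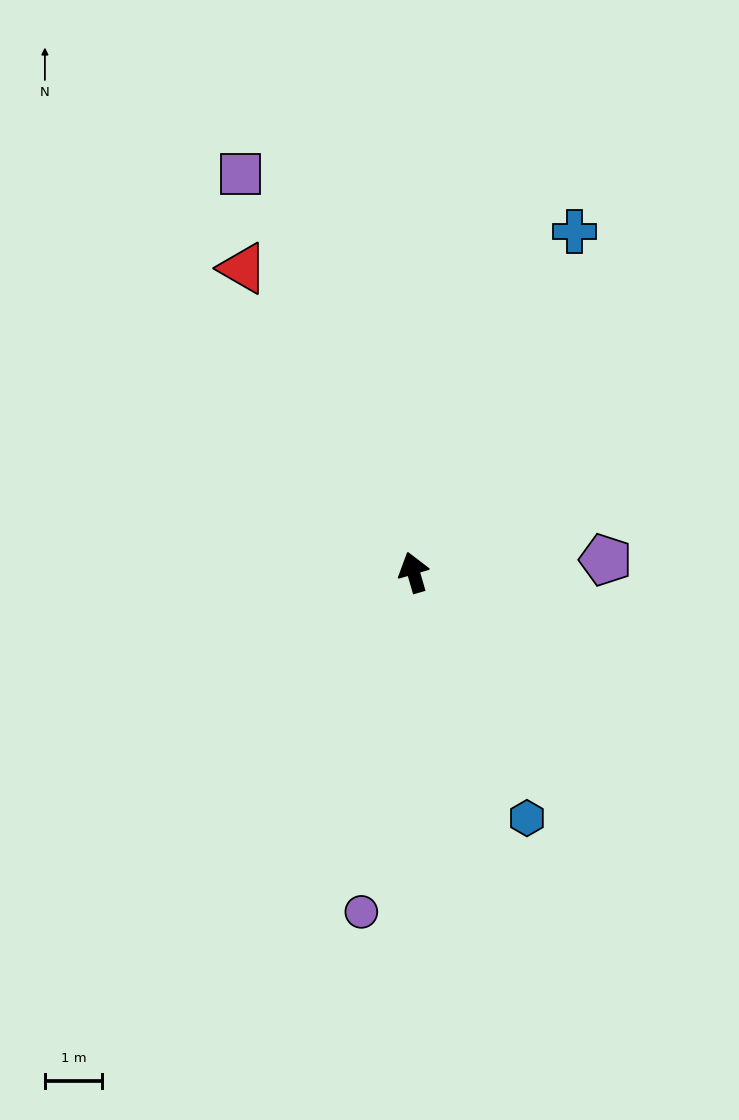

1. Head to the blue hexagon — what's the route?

turn right 171°, forward 4.7 m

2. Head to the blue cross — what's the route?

turn right 41°, forward 6.6 m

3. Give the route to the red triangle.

turn left 13°, forward 6.1 m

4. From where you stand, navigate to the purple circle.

turn left 155°, forward 6.0 m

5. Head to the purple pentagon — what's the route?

turn right 102°, forward 3.4 m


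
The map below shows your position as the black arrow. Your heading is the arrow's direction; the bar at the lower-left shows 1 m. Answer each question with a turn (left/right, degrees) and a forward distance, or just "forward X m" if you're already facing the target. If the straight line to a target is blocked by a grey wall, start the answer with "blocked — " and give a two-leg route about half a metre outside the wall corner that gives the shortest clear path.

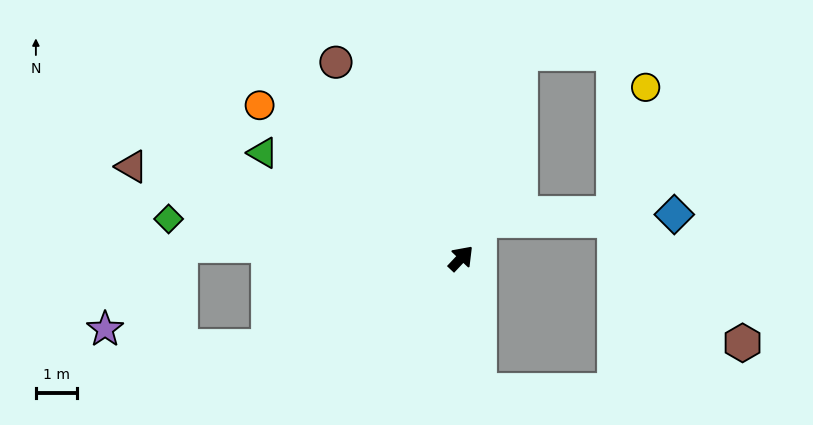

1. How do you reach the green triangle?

turn left 105°, forward 5.4 m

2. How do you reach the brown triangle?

turn left 118°, forward 8.3 m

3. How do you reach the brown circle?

turn left 76°, forward 5.6 m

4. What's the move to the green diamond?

turn left 126°, forward 7.2 m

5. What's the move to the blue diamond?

blocked — turn left 17°, forward 1.0 m, then turn right 62°, forward 4.7 m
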